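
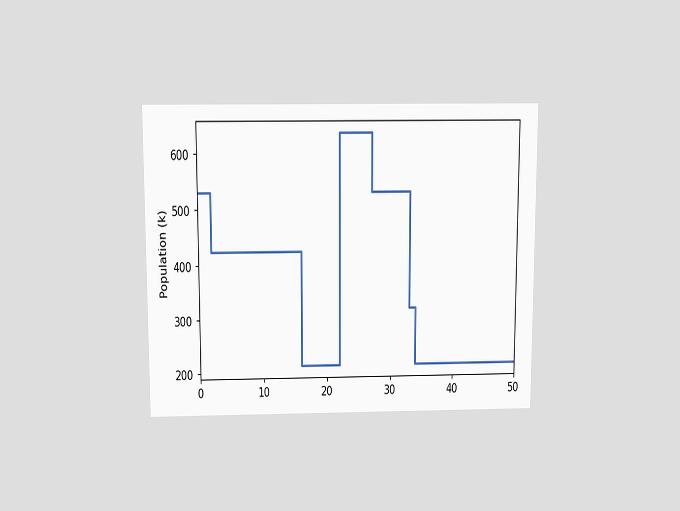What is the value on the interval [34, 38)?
212k

The chart is viewed slightly from above. On [34, 38) the step sits at 212k.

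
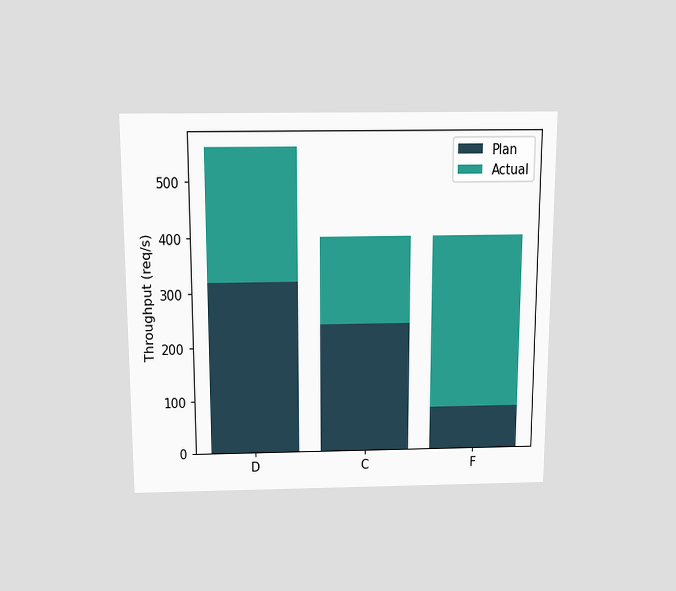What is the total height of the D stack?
560req/s

The chart is viewed slightly from above. The D stack's top reaches 560req/s on the y-axis.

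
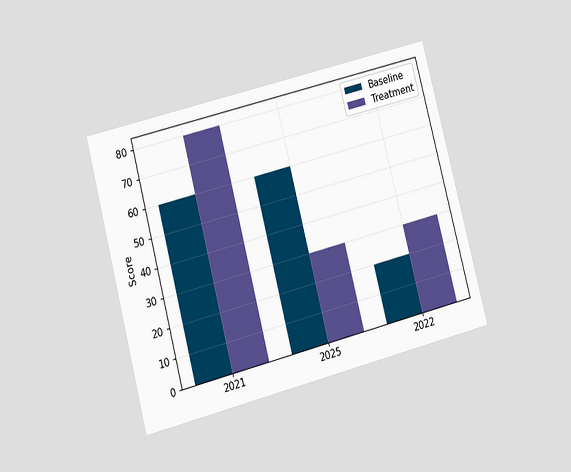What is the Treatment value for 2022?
The chart is tilted about 15° counter-clockwise and viewed at a slight angle. The Treatment bar at 2022 reaches 30 on the y-axis.

30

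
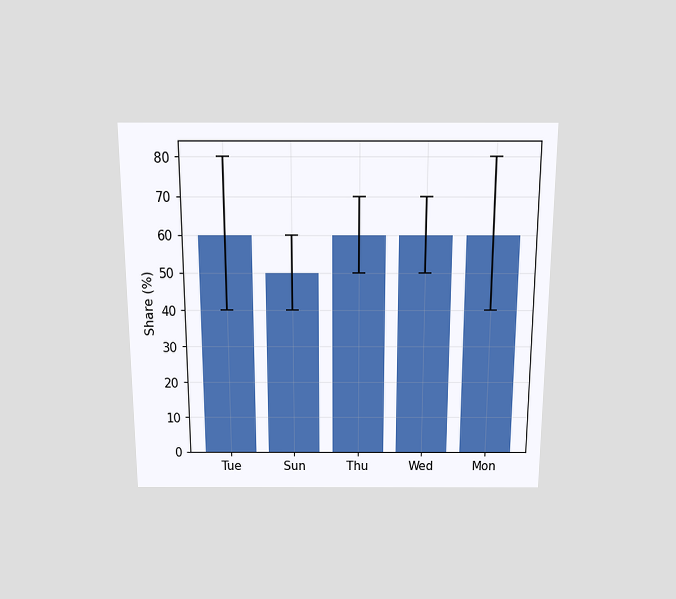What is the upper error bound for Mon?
The chart is viewed slightly from above. The Mon bar's upper whisker reaches 80%.

80%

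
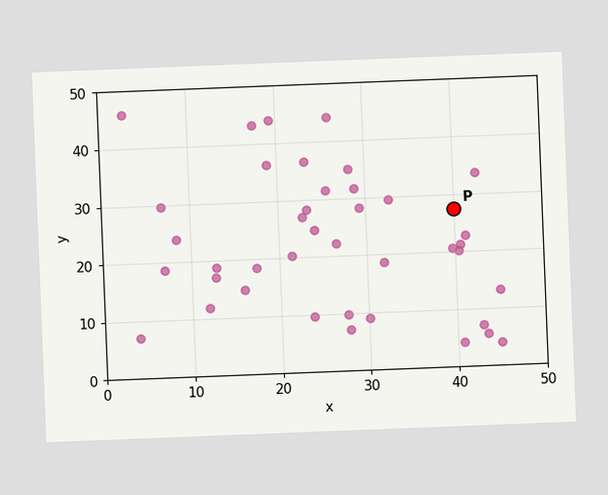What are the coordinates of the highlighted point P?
The chart is tilted about 2° counter-clockwise. Following the gridlines from P to each axis, P sits at (40, 27.5).

(40, 27.5)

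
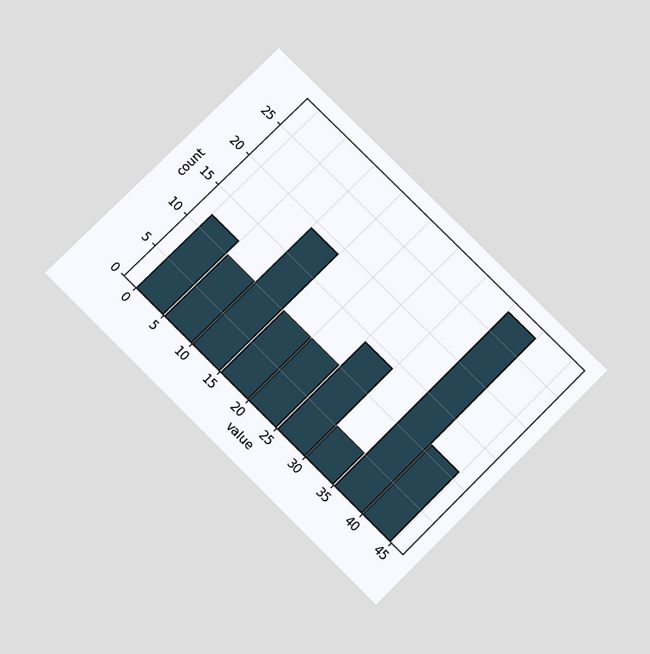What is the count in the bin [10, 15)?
19

The chart is tilted about 45° clockwise and viewed slightly from below. The [10, 15) bin has height 19.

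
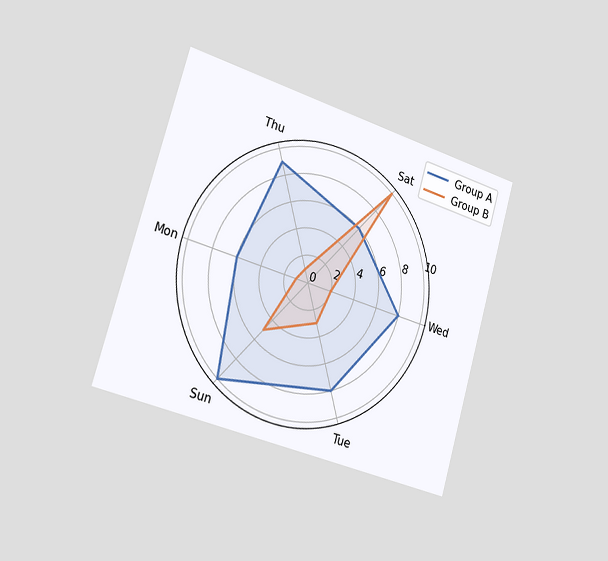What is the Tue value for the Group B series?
3

The chart is tilted about 16° clockwise and viewed slightly from the left. On the Tue axis, Group B reaches 3.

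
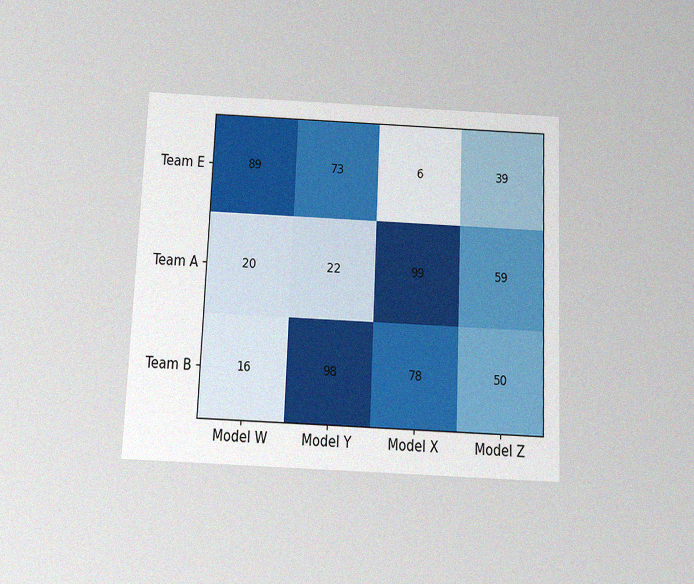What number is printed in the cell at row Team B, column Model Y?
98

The chart is tilted about 2° clockwise and viewed slightly from below, with some photo noise. The (Team B, Model Y) cell reads 98.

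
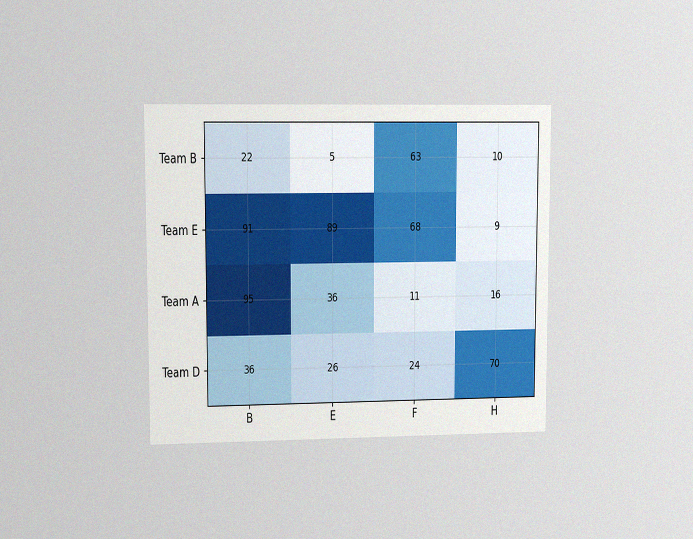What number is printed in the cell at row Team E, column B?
The chart is viewed at a slight angle, with some photo noise. The (Team E, B) cell reads 91.

91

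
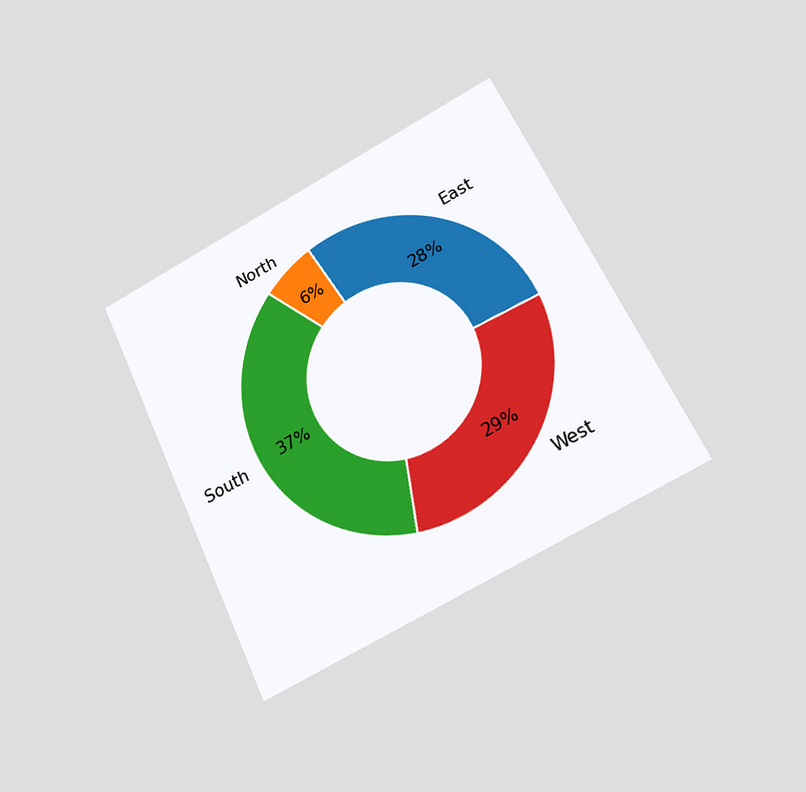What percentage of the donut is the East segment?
28%

The chart is tilted about 26° counter-clockwise and viewed at a slight angle. The East segment takes up 28% of the ring.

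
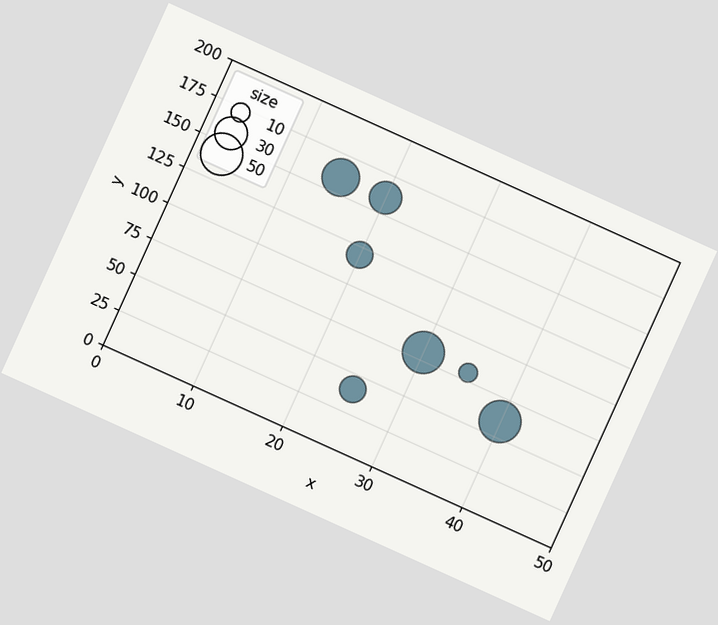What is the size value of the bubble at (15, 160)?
The chart is tilted about 24° clockwise. Matching the bubble at (15, 160) against the size legend gives 40.

40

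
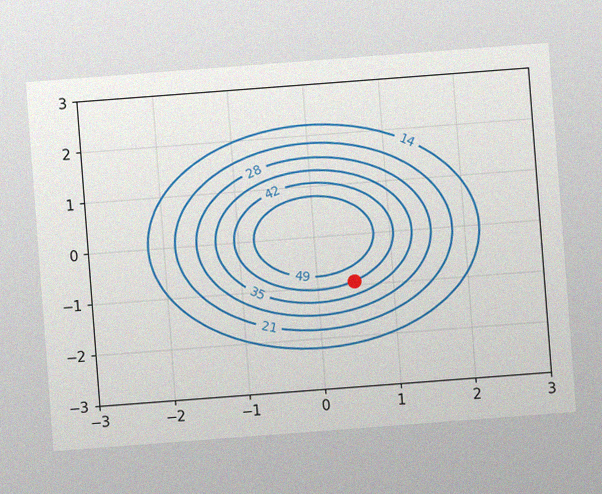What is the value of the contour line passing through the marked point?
The chart is tilted about 4° counter-clockwise, with some photo noise. The marked point sits on the contour labelled 42.

42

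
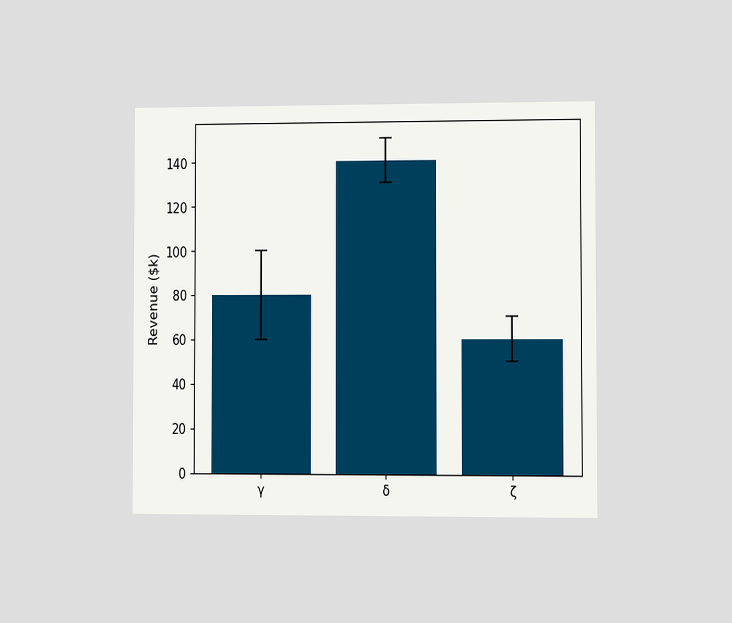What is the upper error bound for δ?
$150k

The chart is viewed slightly from the right. The δ bar's upper whisker reaches $150k.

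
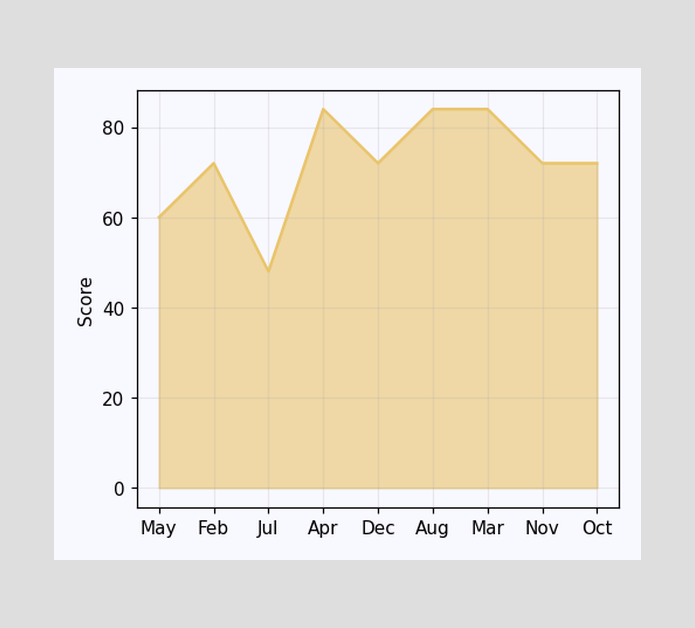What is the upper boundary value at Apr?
84

At Apr the upper boundary is at 84.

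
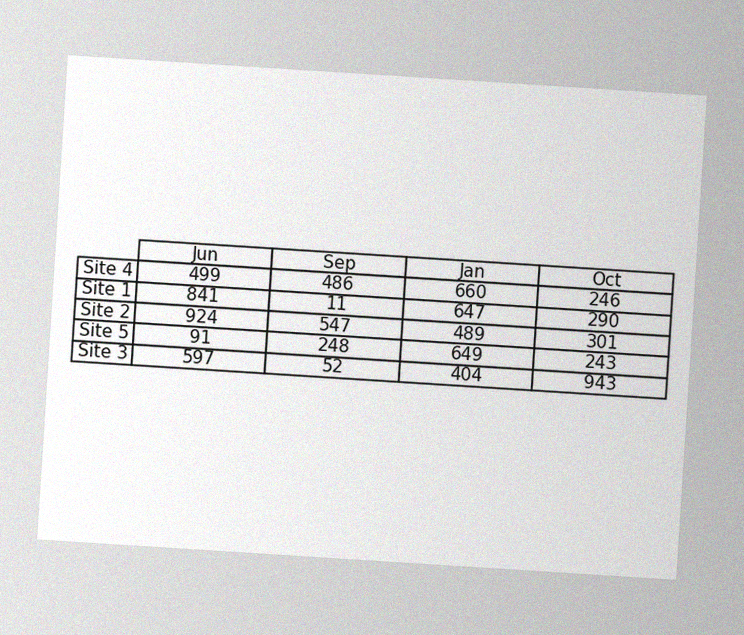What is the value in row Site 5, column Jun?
The chart is tilted about 4° clockwise, with some photo noise. The (Site 5, Jun) cell reads 91.

91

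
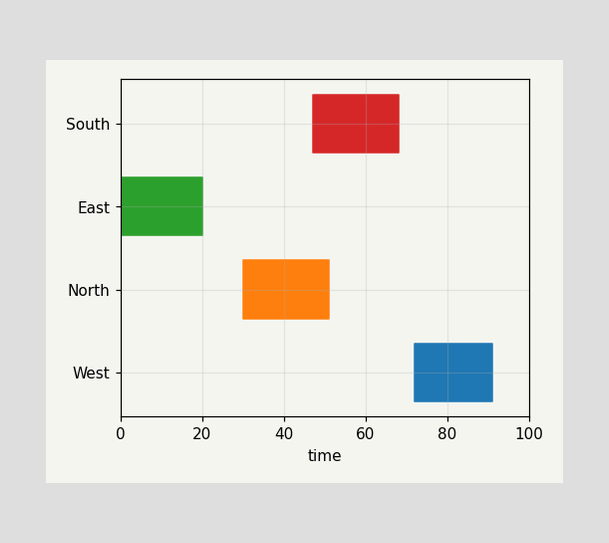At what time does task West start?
The West bar begins at t=72.

72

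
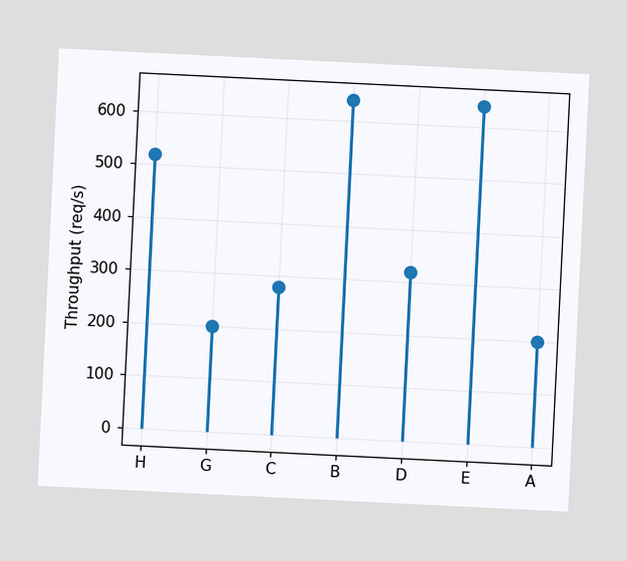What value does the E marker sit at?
640req/s

The chart is tilted about 3° clockwise. The E marker sits at 640req/s.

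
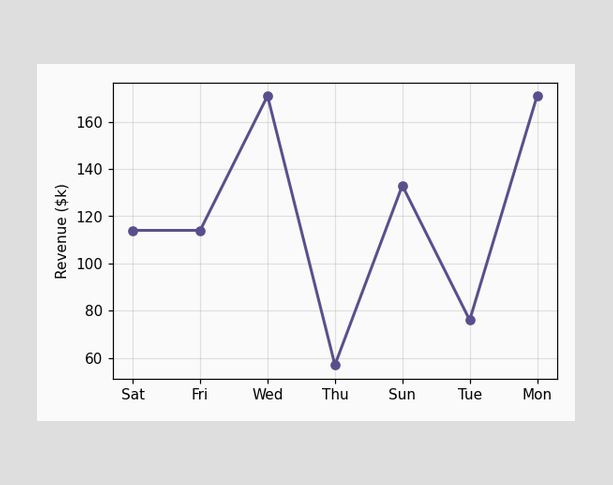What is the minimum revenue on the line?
The lowest point is at Thu, and reading across to the y-axis gives $57k.

$57k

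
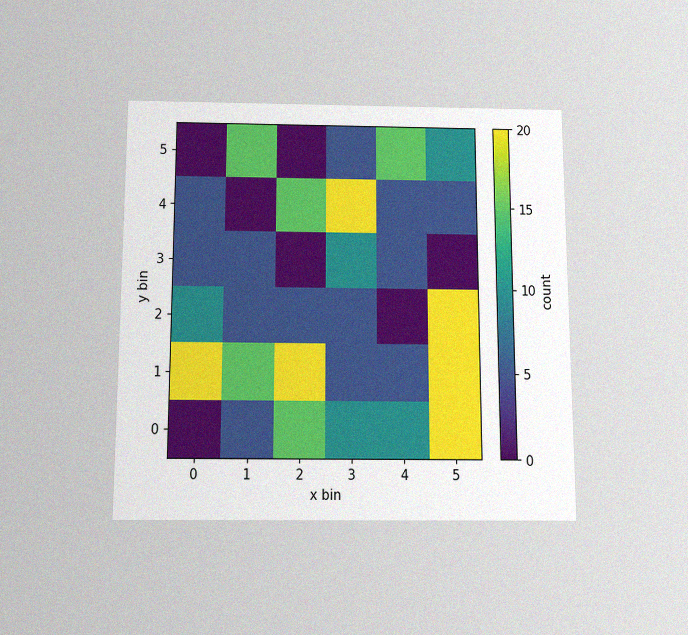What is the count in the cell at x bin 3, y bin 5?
The chart is viewed slightly from below, with some photo noise. Matching the cell (3, 5) against the colorbar gives 5.

5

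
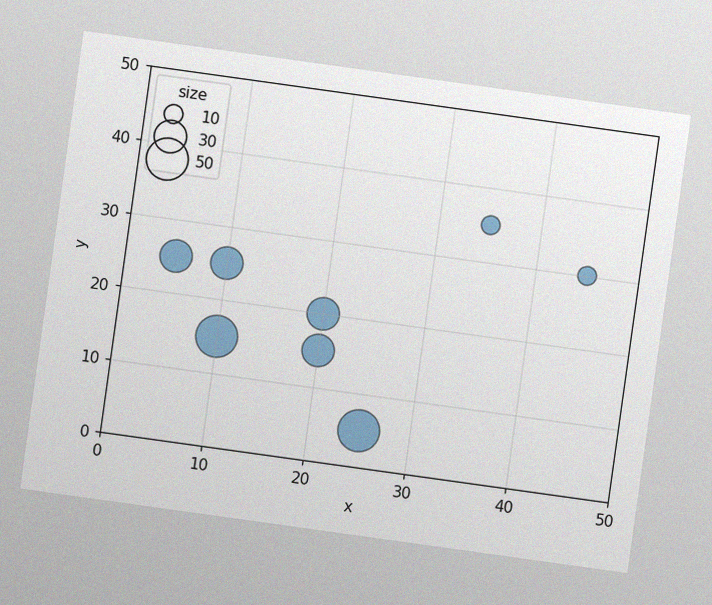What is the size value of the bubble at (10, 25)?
30

The chart is tilted about 8° clockwise, with some photo noise. Matching the bubble at (10, 25) against the size legend gives 30.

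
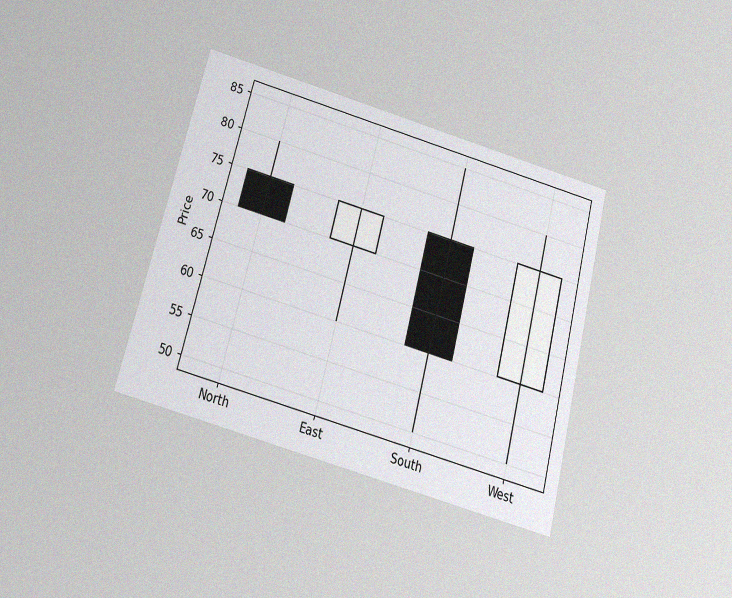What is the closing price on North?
70

The chart is tilted about 15° clockwise and viewed slightly from below, with some photo noise. The North candle closes at 70.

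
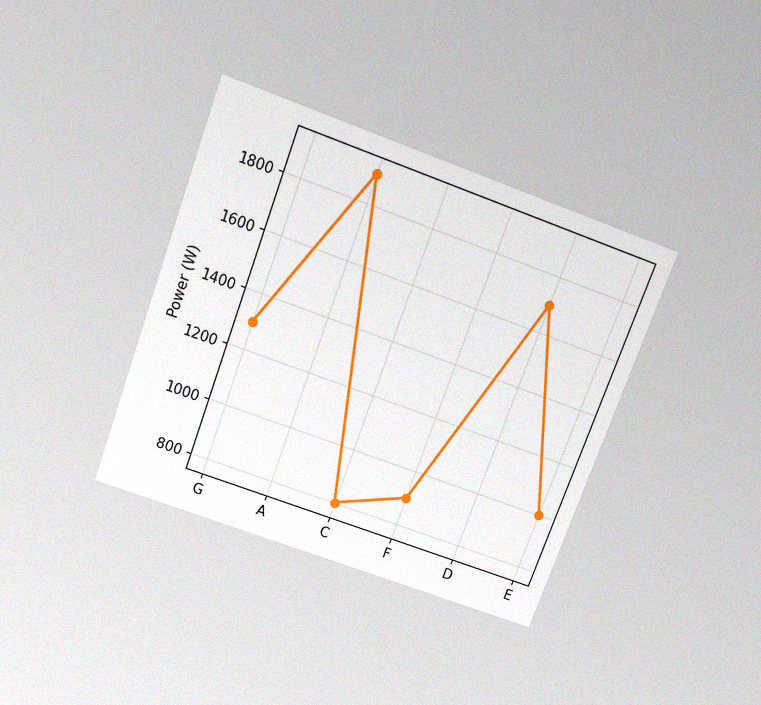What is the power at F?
The chart is tilted about 20° clockwise and viewed slightly from above, with some photo noise. At F, the line is at 900W.

900W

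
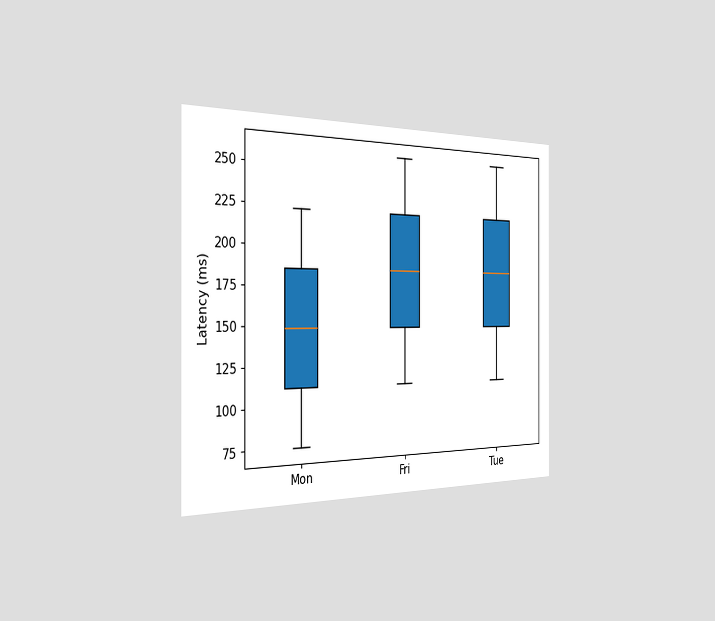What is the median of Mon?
The chart is viewed slightly from the left. The median line in the Mon box sits at 148ms.

148ms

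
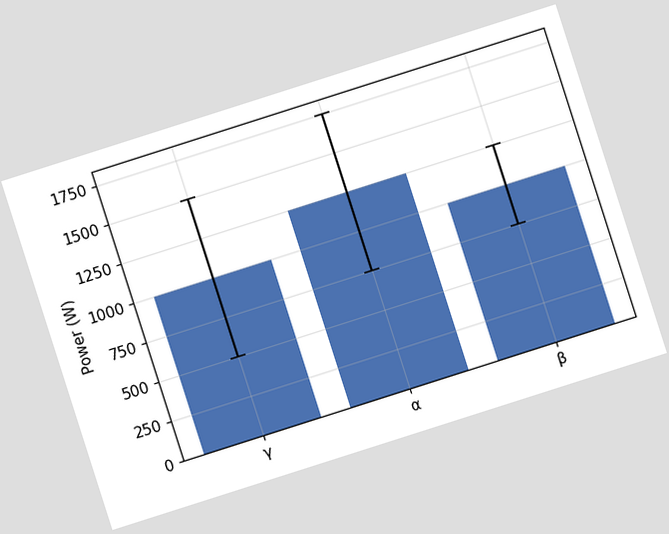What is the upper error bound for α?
1750W

The chart is tilted about 18° counter-clockwise. The α bar's upper whisker reaches 1750W.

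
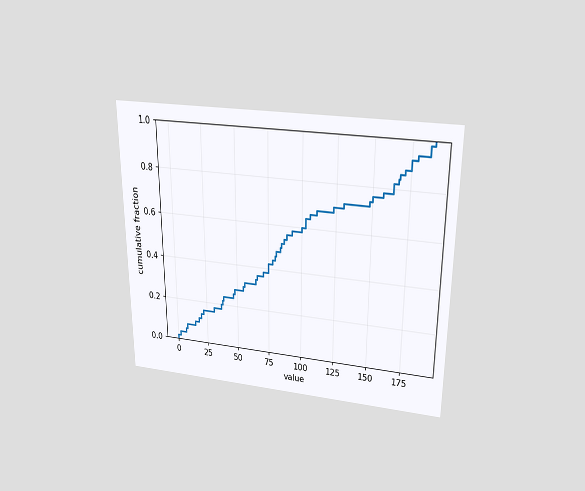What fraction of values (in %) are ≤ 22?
16%

The chart is viewed slightly from above. At x=22 the ECDF step is at 16%.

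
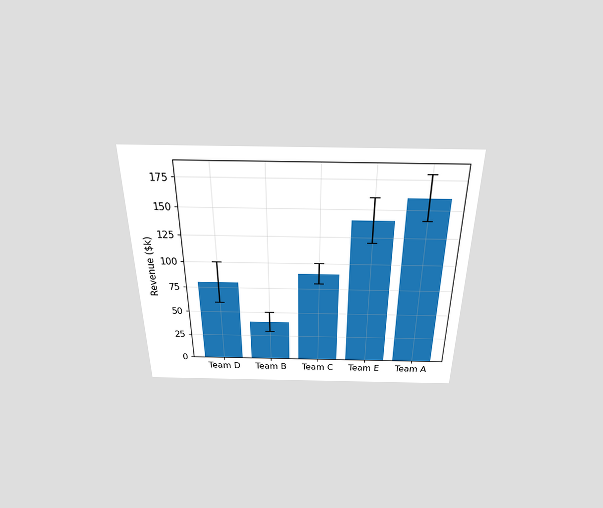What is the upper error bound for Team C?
The chart is viewed slightly from above. The Team C bar's upper whisker reaches $100k.

$100k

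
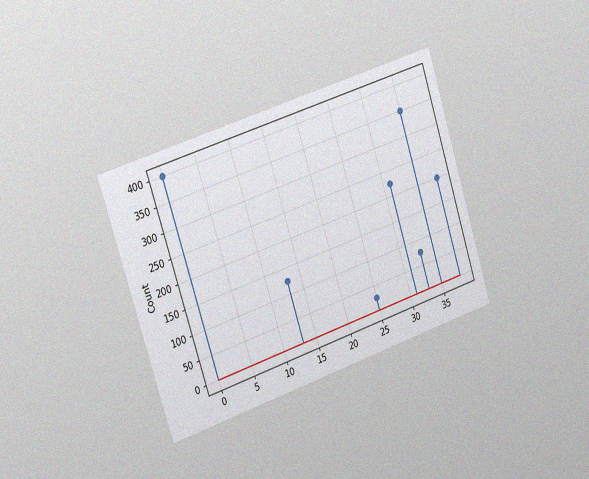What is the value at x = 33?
75

The chart is tilted about 18° counter-clockwise and viewed slightly from the left, with some photo noise. The stem at x=33 reaches 75.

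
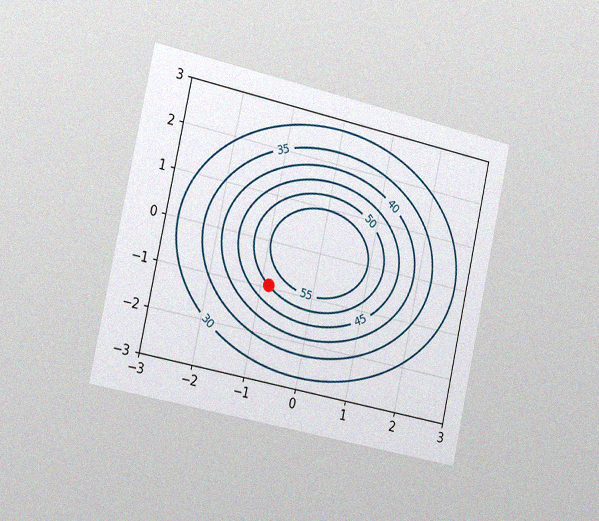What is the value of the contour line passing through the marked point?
50

The chart is tilted about 12° clockwise and viewed slightly from the left, with some photo noise. The marked point sits on the contour labelled 50.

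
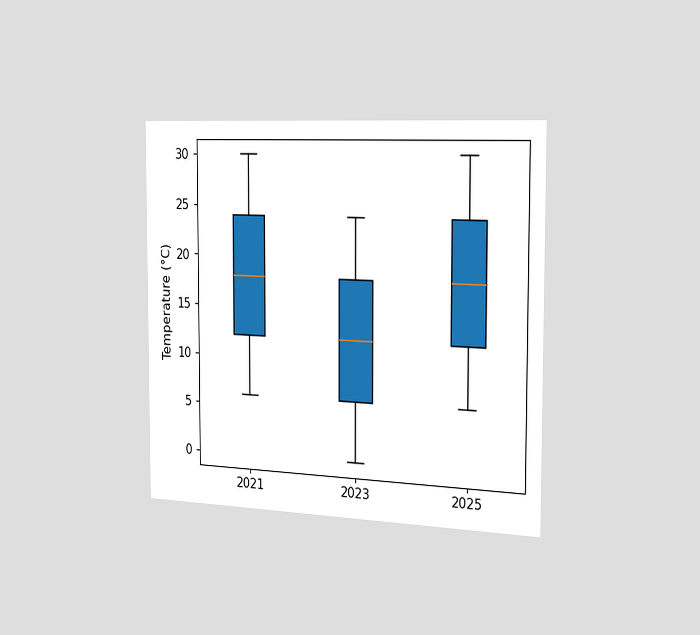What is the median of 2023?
The chart is viewed slightly from the right. The median line in the 2023 box sits at 12°C.

12°C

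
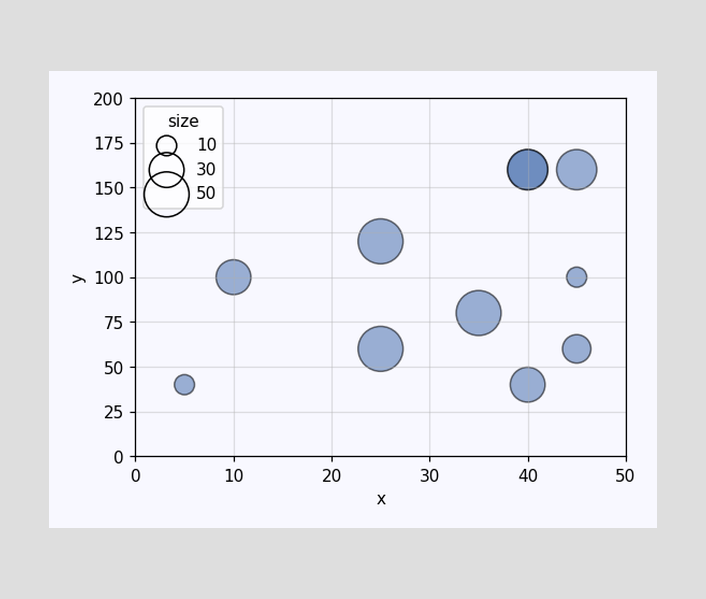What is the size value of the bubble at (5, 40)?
10

Matching the bubble at (5, 40) against the size legend gives 10.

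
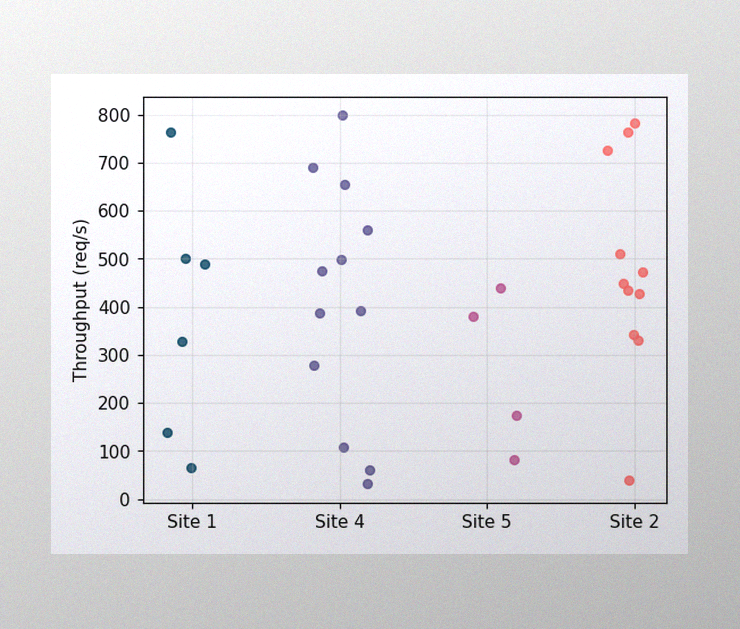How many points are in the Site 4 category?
The image has some photo noise and uneven lighting. Counting the markers in the Site 4 column gives 12.

12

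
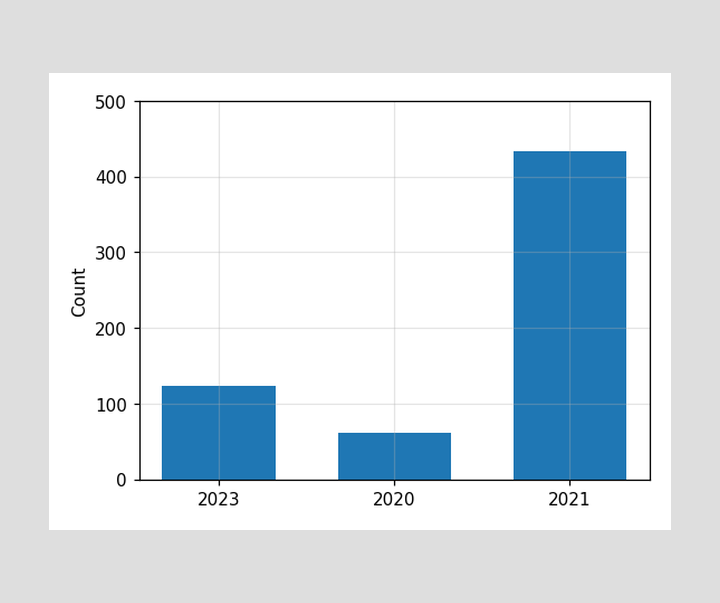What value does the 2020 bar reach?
62

Reading along the chart's y-axis, the 2020 bar reaches 62.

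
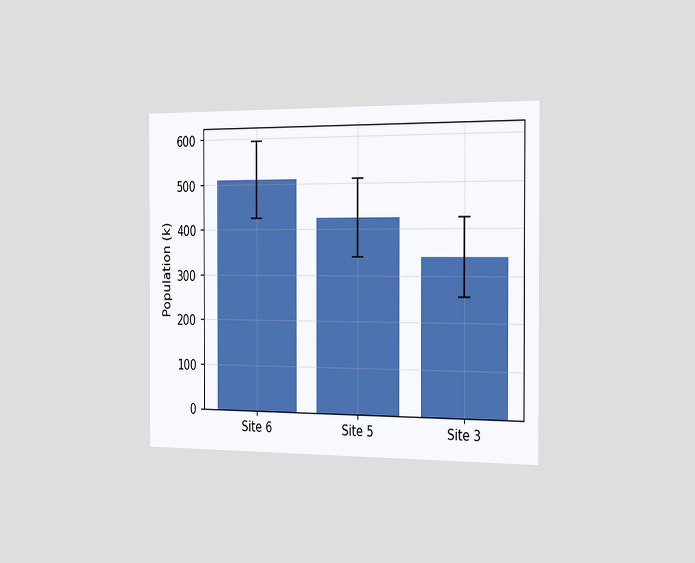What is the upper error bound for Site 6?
595k

The chart is viewed slightly from the right. The Site 6 bar's upper whisker reaches 595k.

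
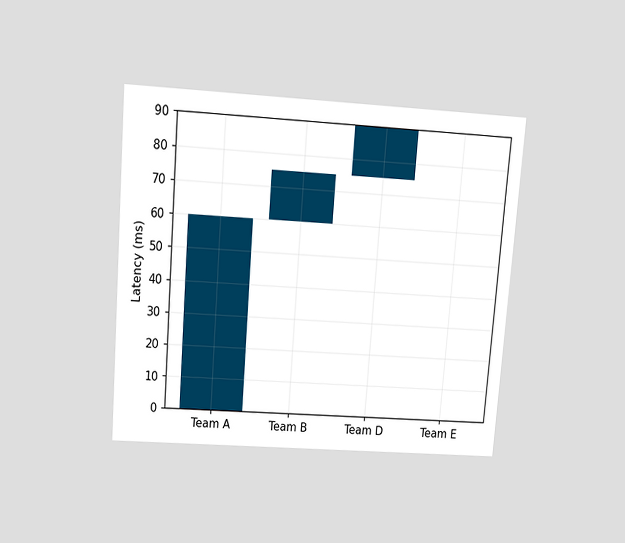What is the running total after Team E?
The chart is tilted about 4° clockwise and viewed slightly from above. After Team E the running total reaches 90ms.

90ms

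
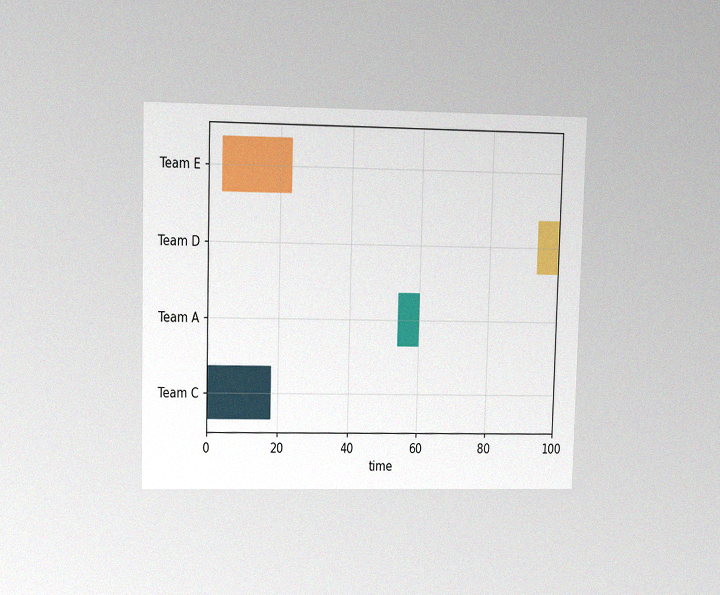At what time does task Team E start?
4

The chart is viewed at a slight angle, with some photo noise. The Team E bar begins at t=4.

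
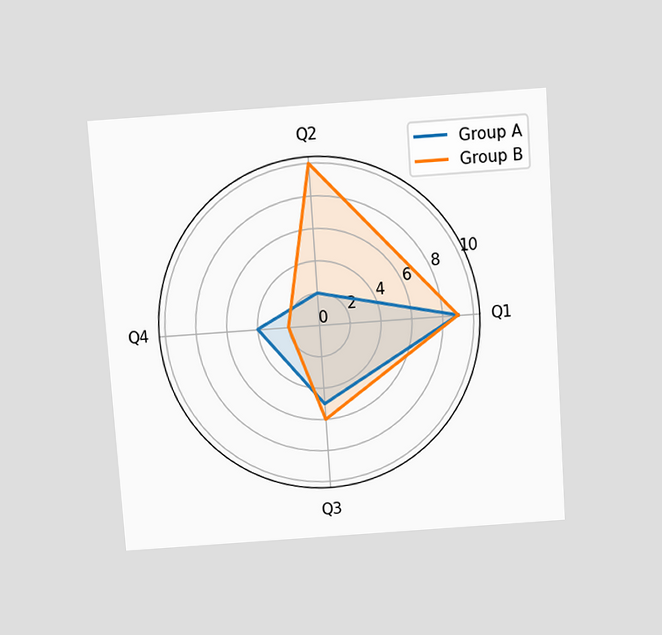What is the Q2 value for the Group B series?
The chart is tilted about 4° counter-clockwise and viewed slightly from above. On the Q2 axis, Group B reaches 10.

10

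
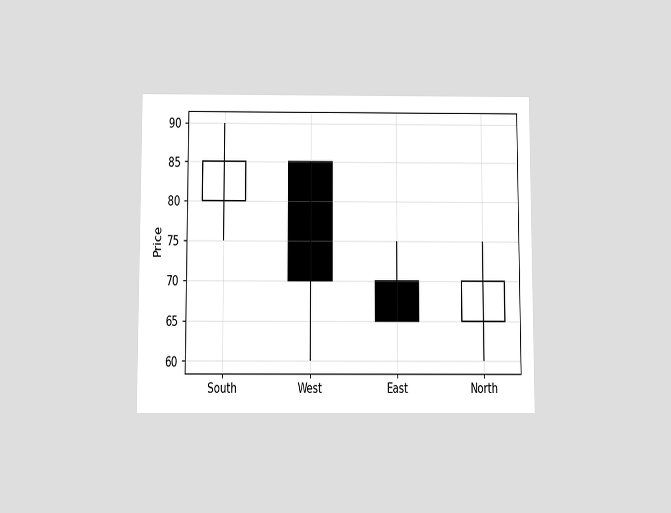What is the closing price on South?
The chart is viewed slightly from below. The South candle closes at 85.

85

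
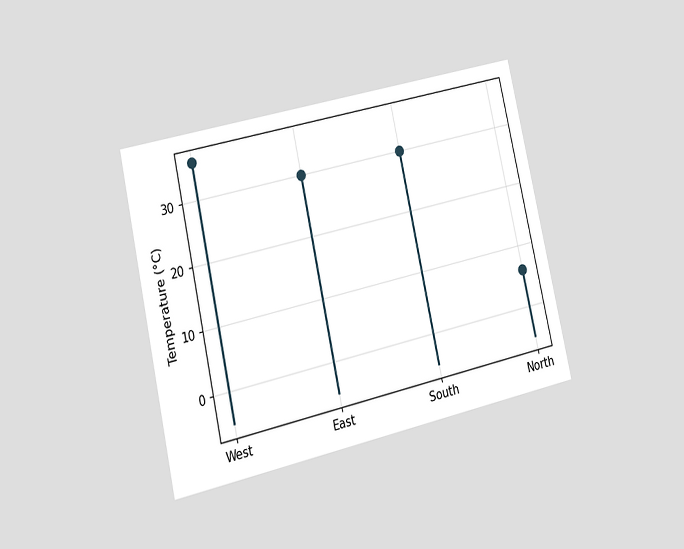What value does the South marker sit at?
The chart is tilted about 13° counter-clockwise and viewed at a slight angle. The South marker sits at 30°C.

30°C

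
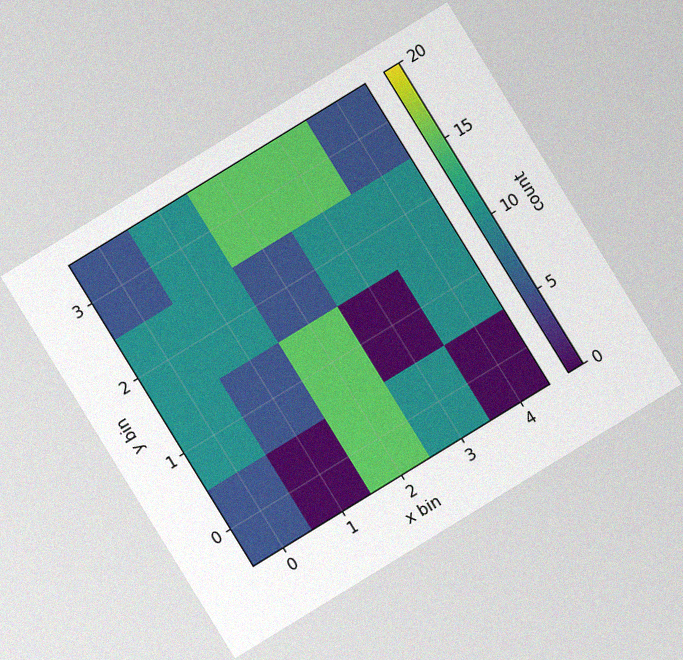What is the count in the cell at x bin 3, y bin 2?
10

The chart is tilted about 32° counter-clockwise, with some photo noise. Matching the cell (3, 2) against the colorbar gives 10.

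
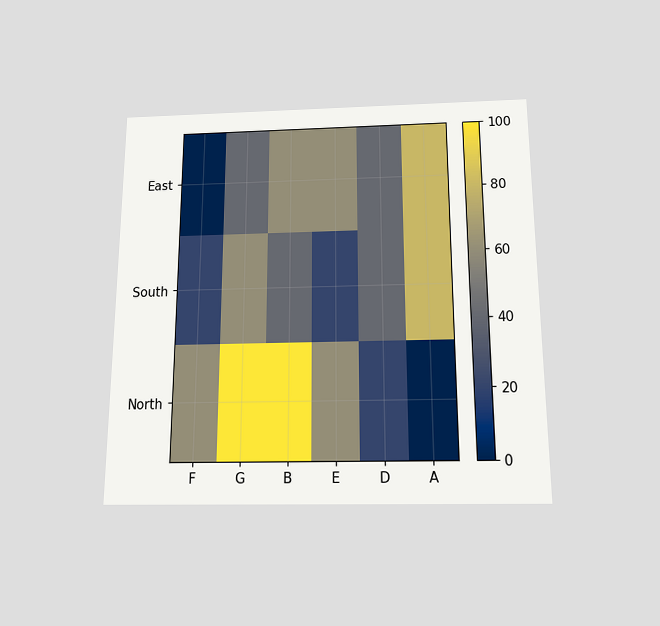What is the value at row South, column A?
80

The chart is viewed slightly from below. Matching cell (South, A) against the colorbar gives 80.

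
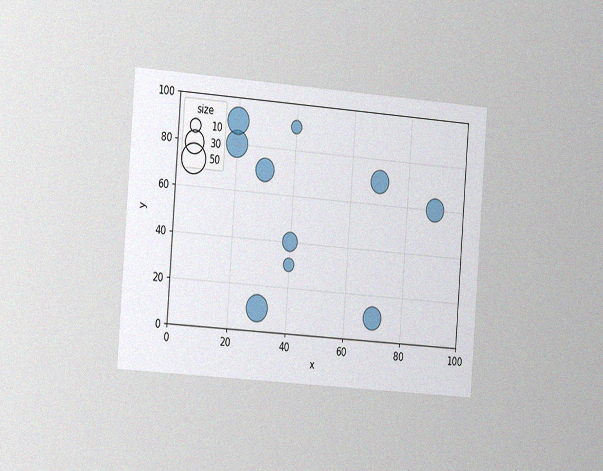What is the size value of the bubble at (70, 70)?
30

The chart is tilted about 4° clockwise and viewed slightly from the left, with some photo noise. Matching the bubble at (70, 70) against the size legend gives 30.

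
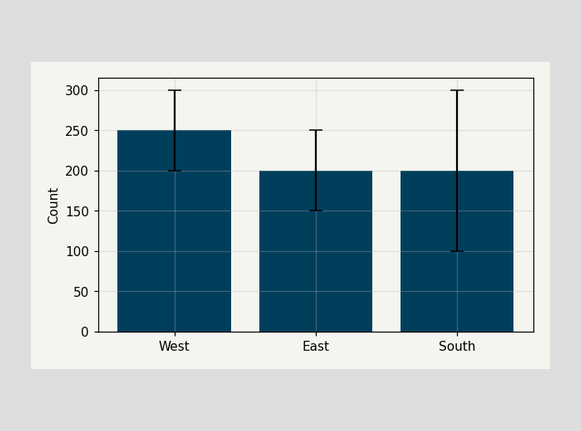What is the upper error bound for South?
300

The South bar's upper whisker reaches 300.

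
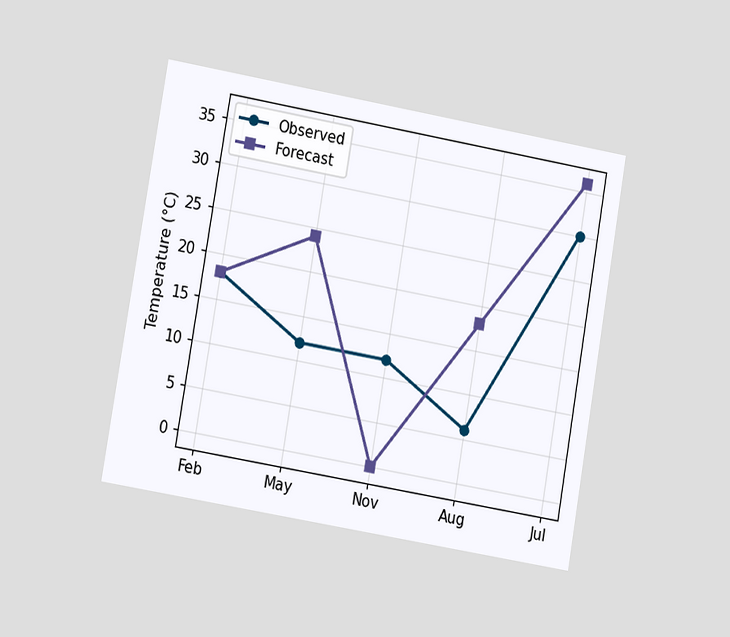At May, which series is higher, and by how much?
The chart is tilted about 10° clockwise and viewed at a slight angle. At May, Forecast sits above the other line by 12°C.

Forecast, by 12°C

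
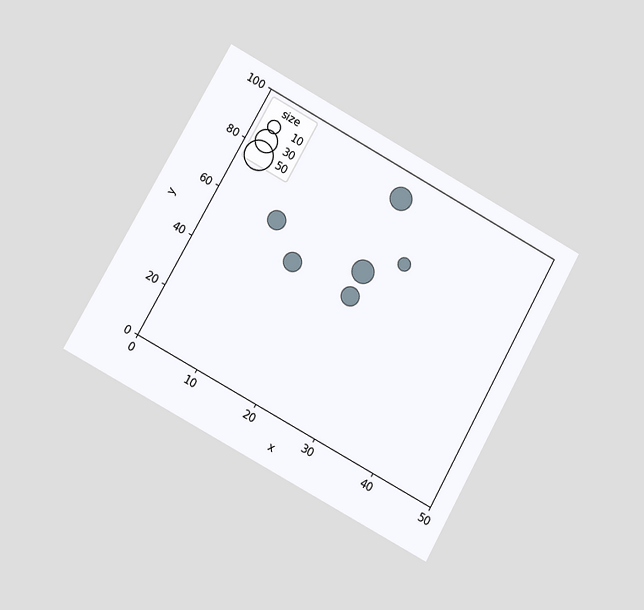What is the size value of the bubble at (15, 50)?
The chart is tilted about 29° clockwise and viewed at a slight angle. Matching the bubble at (15, 50) against the size legend gives 20.

20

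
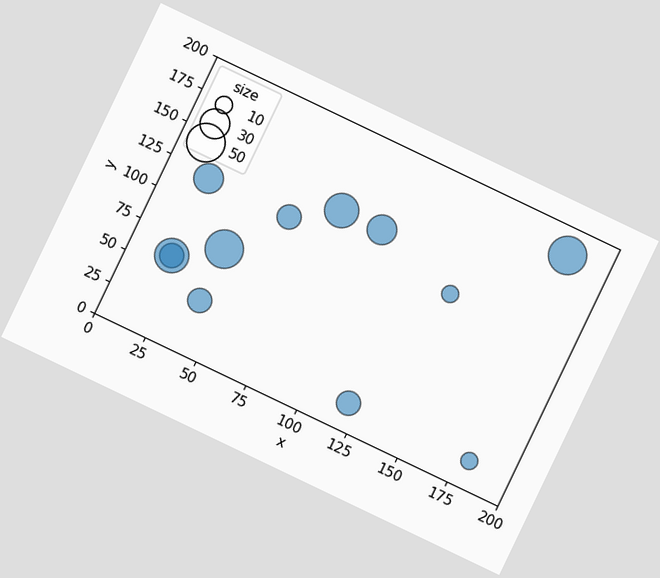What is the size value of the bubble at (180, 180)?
The chart is tilted about 26° clockwise. Matching the bubble at (180, 180) against the size legend gives 50.

50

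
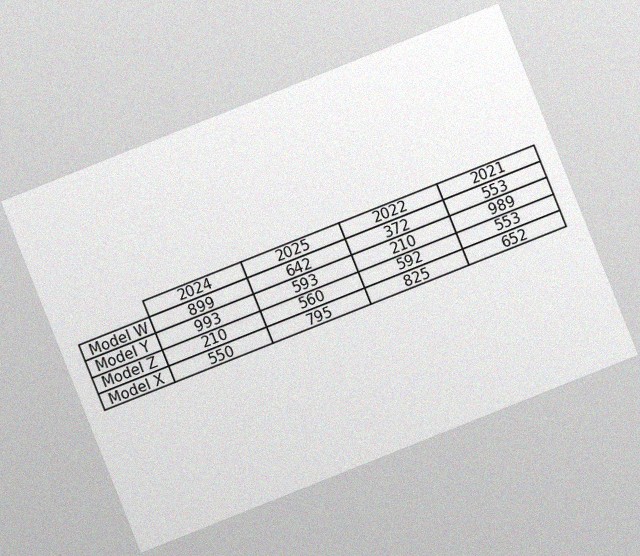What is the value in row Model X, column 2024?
550

The chart is tilted about 22° counter-clockwise, with some photo noise. The (Model X, 2024) cell reads 550.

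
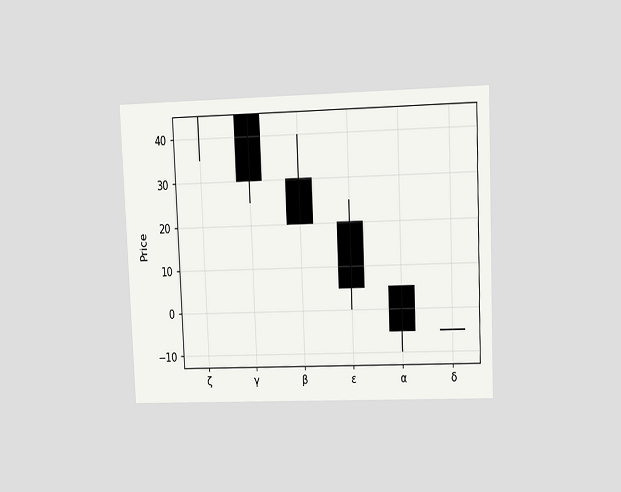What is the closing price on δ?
-5

The chart is tilted about 2° counter-clockwise and viewed at a slight angle. The δ candle closes at -5.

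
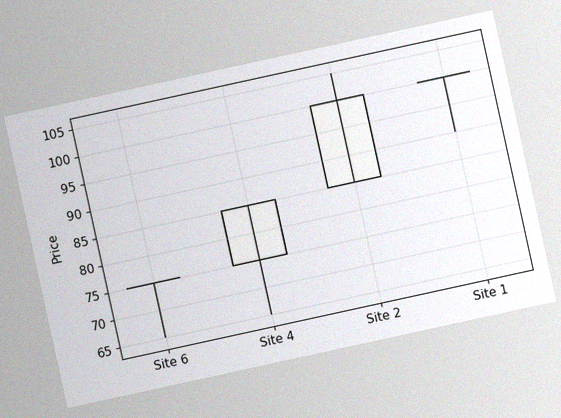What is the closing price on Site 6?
75

The chart is tilted about 12° counter-clockwise, with some photo noise. The Site 6 candle closes at 75.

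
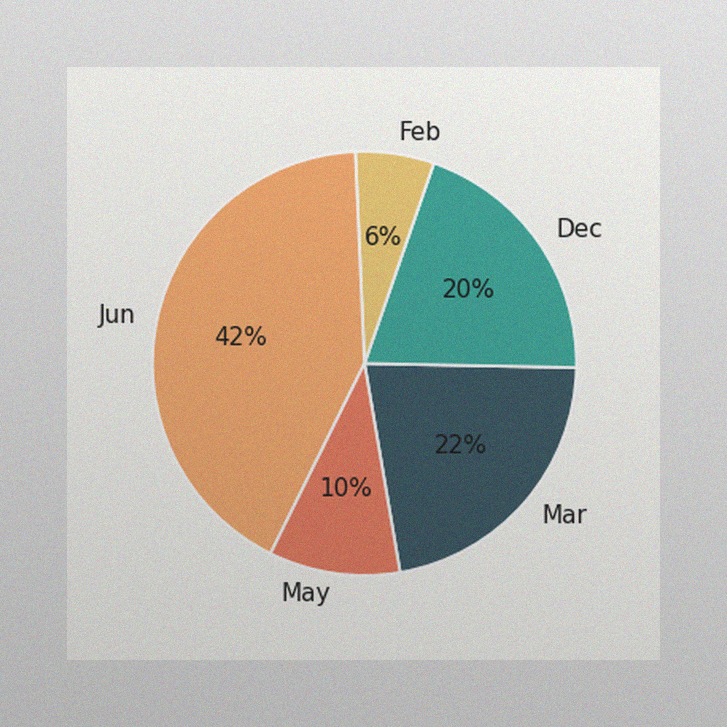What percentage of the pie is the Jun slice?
The image has some photo noise and uneven lighting. The Jun slice takes up 42% of the pie.

42%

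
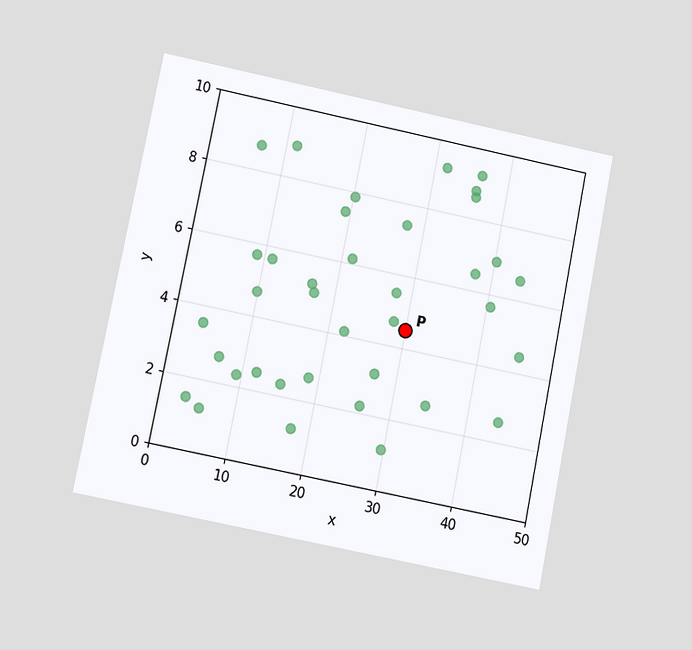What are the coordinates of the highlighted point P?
The chart is tilted about 11° clockwise and viewed at a slight angle. Following the gridlines from P to each axis, P sits at (30, 4.5).

(30, 4.5)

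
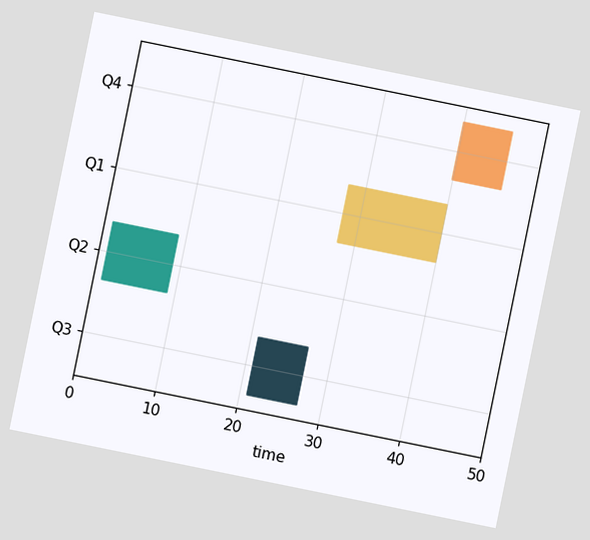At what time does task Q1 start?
28

The chart is tilted about 11° clockwise. The Q1 bar begins at t=28.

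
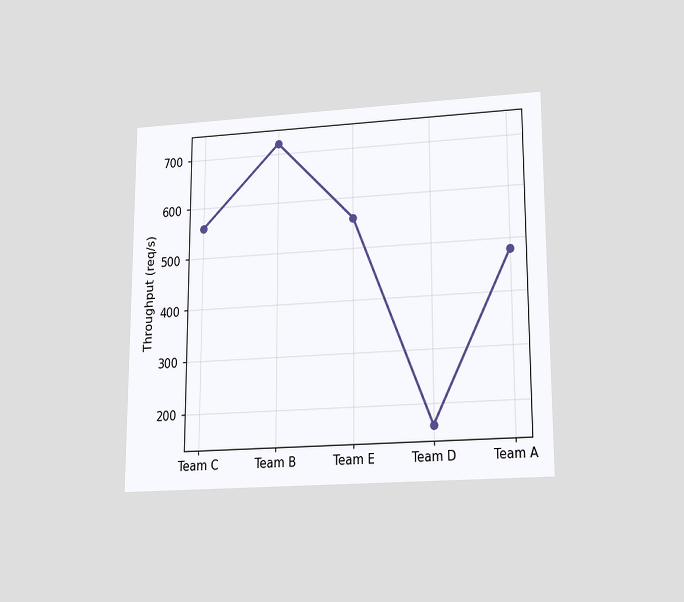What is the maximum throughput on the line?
The chart is viewed slightly from below. The highest point is at Team B, and reading across to the y-axis gives 720req/s.

720req/s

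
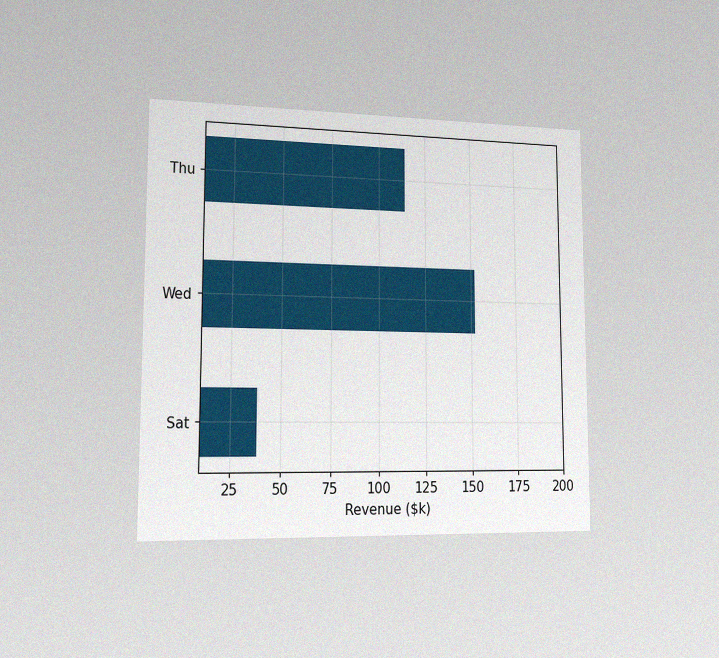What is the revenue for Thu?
The chart is viewed slightly from the left, with some photo noise. Reading along the chart's x-axis, the Thu bar reaches $114k.

$114k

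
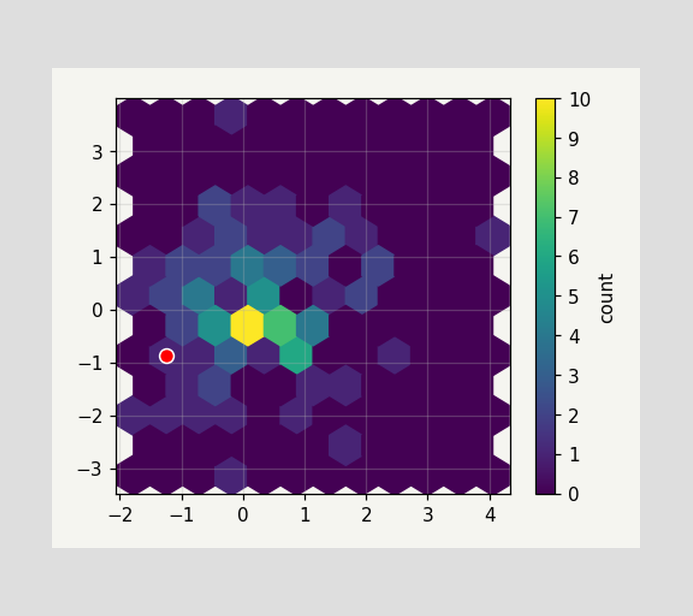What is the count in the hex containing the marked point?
The marked hex reads 1 on the colorbar.

1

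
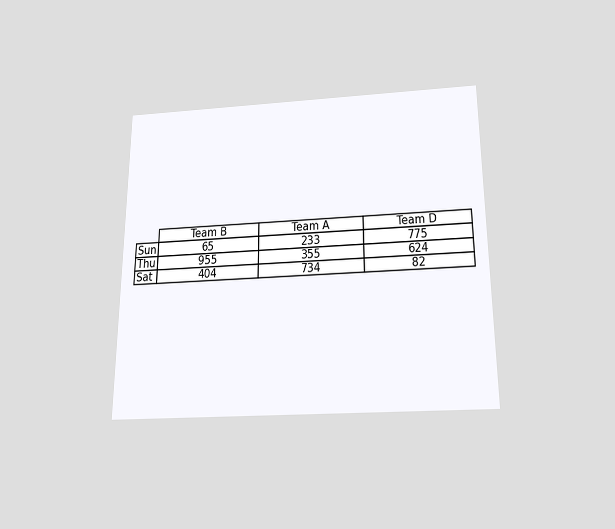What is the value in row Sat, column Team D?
The chart is viewed slightly from below. The (Sat, Team D) cell reads 82.

82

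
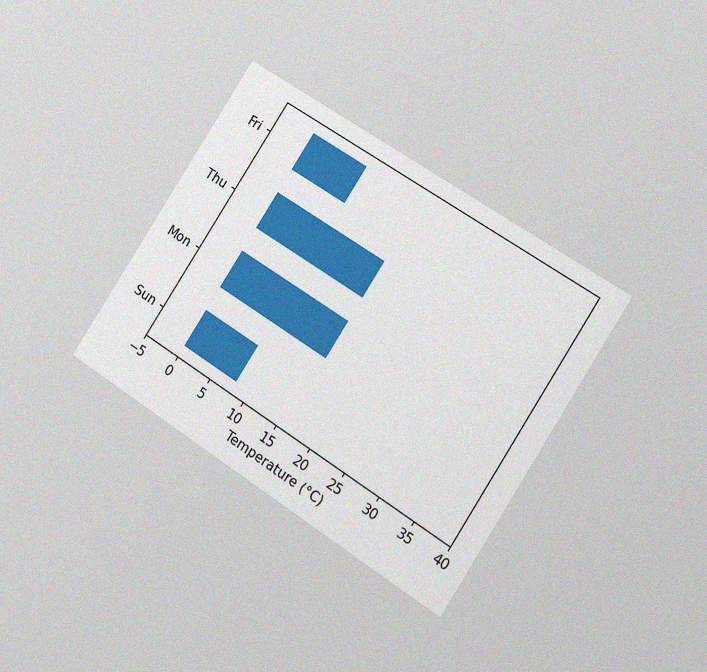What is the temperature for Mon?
The chart is tilted about 33° clockwise and viewed at a slight angle, with some photo noise. Reading along the chart's x-axis, the Mon bar reaches 16°C.

16°C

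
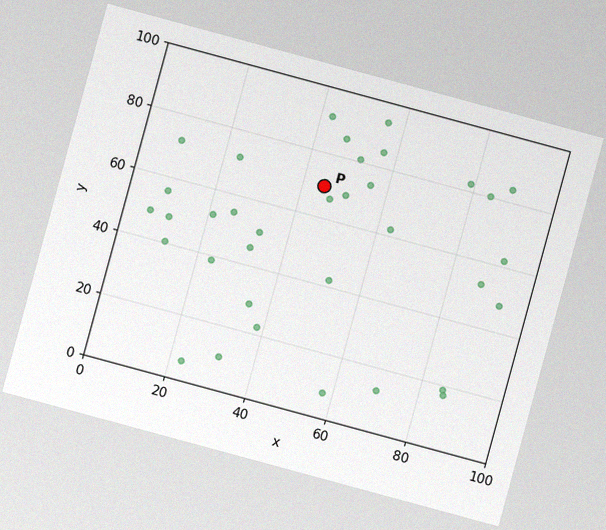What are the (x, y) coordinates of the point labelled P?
The chart is tilted about 15° clockwise, with some photo noise. Following the gridlines from P to each axis, P sits at (45, 70).

(45, 70)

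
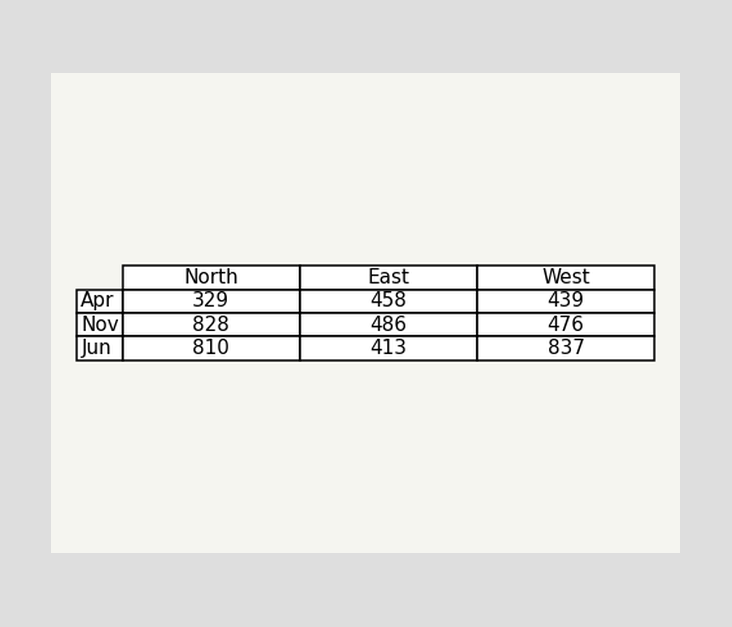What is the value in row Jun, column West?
837

The (Jun, West) cell reads 837.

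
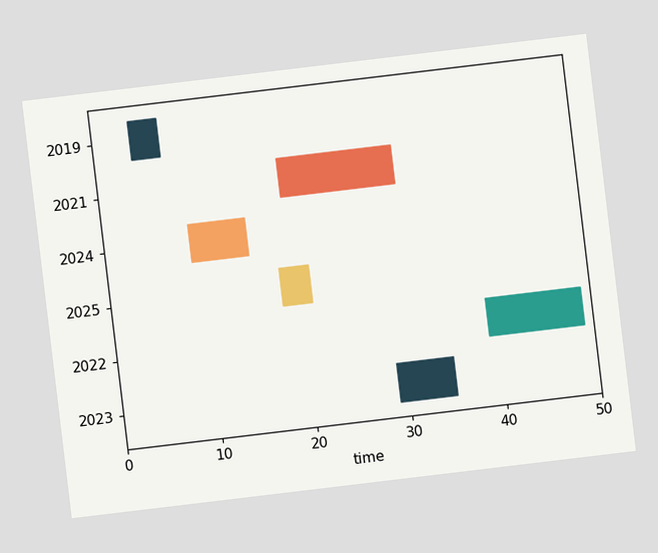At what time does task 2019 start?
4

The chart is tilted about 7° counter-clockwise. The 2019 bar begins at t=4.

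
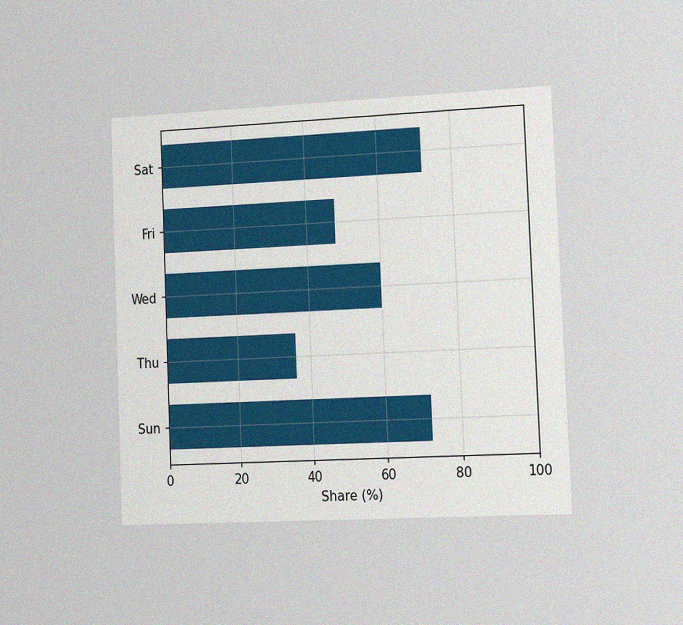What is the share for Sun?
72%

The chart is tilted about 2° counter-clockwise and viewed at a slight angle, with some photo noise. Reading along the chart's x-axis, the Sun bar reaches 72%.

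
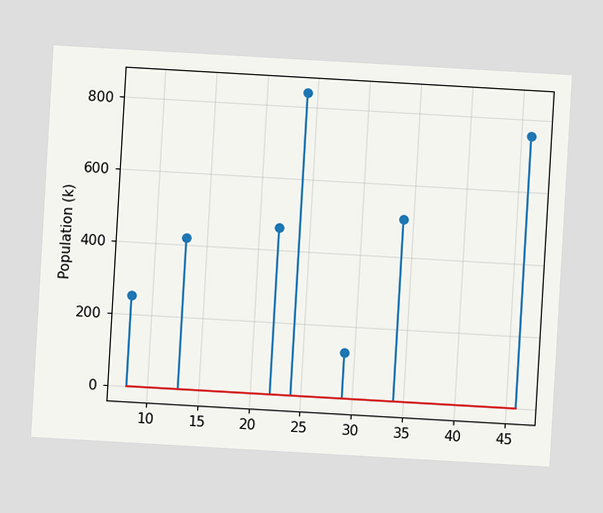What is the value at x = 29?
126k

The chart is tilted about 3° clockwise. The stem at x=29 reaches 126k.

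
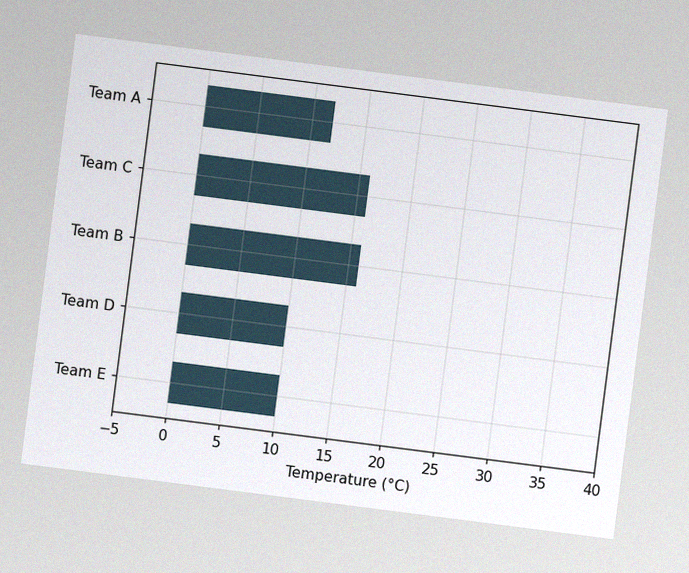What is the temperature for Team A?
12°C

The chart is tilted about 7° clockwise, with some photo noise. Reading along the chart's x-axis, the Team A bar reaches 12°C.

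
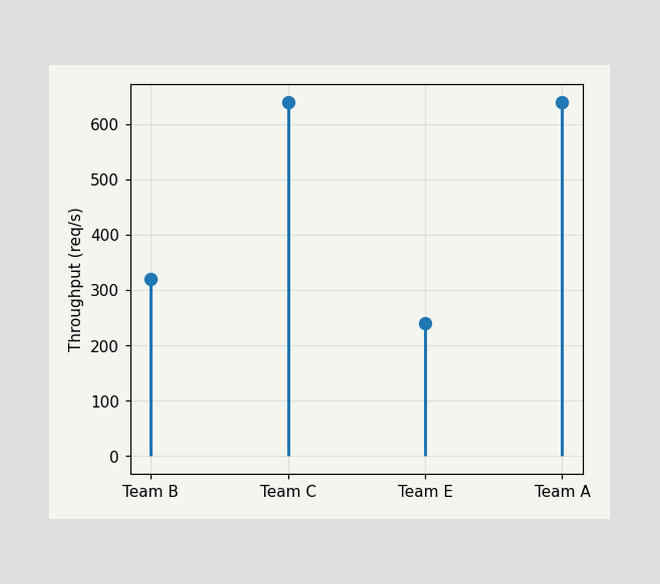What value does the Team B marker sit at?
320req/s

The Team B marker sits at 320req/s.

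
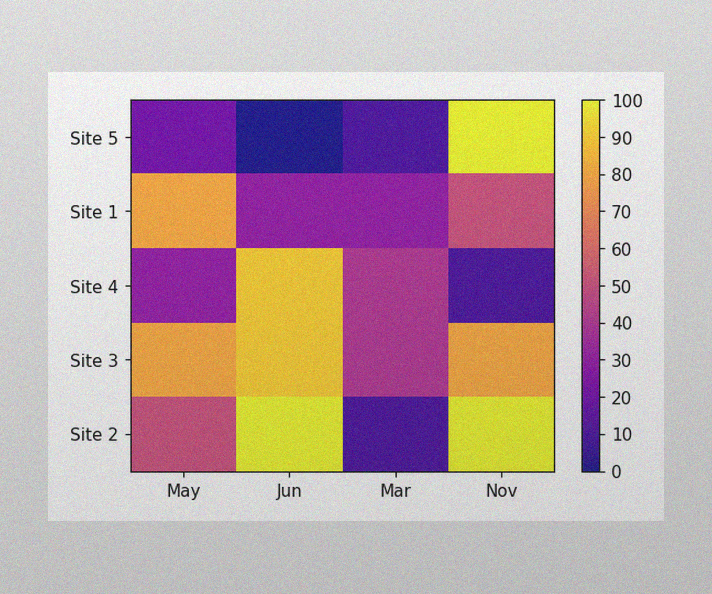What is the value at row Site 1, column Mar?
30

The image has some photo noise and uneven lighting. Matching cell (Site 1, Mar) against the colorbar gives 30.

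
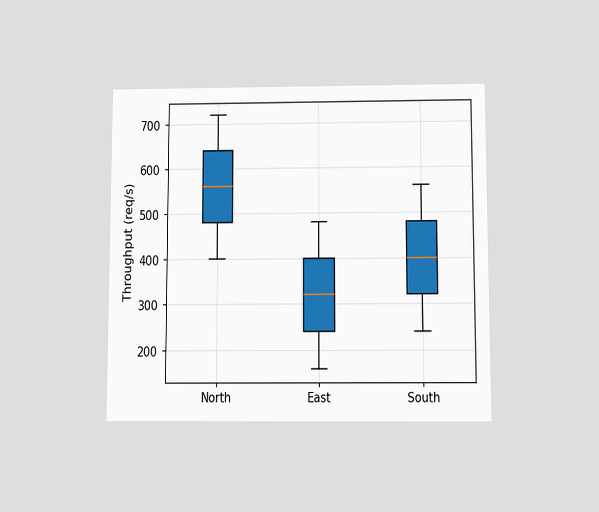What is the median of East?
320req/s

The chart is viewed slightly from below. The median line in the East box sits at 320req/s.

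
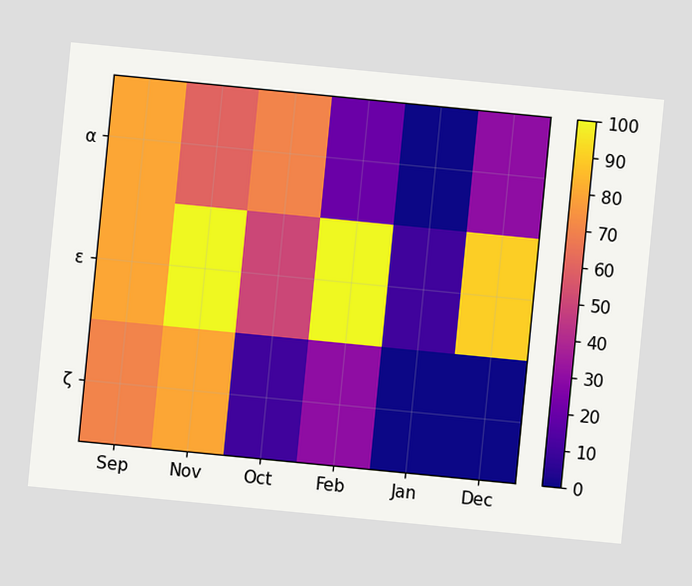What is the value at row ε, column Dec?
90

The chart is tilted about 6° clockwise. Matching cell (ε, Dec) against the colorbar gives 90.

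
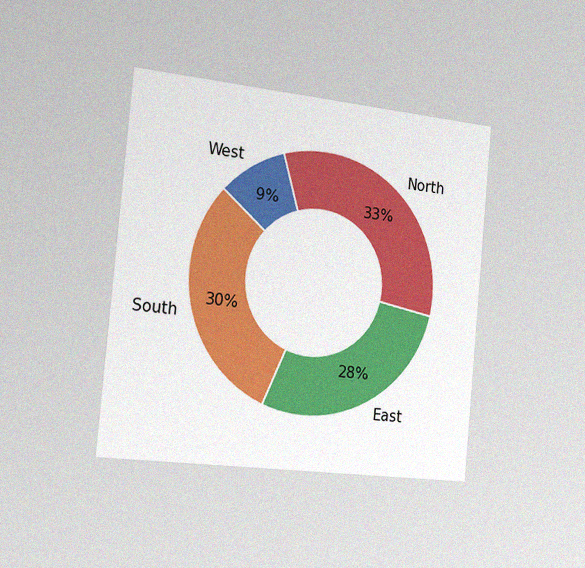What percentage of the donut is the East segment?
28%

The chart is tilted about 5° clockwise and viewed slightly from the left, with some photo noise. The East segment takes up 28% of the ring.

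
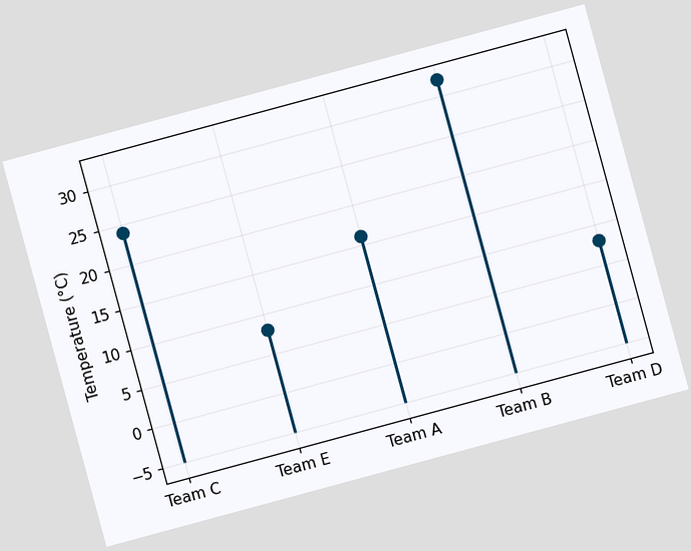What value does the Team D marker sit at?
8°C

The chart is tilted about 15° counter-clockwise. The Team D marker sits at 8°C.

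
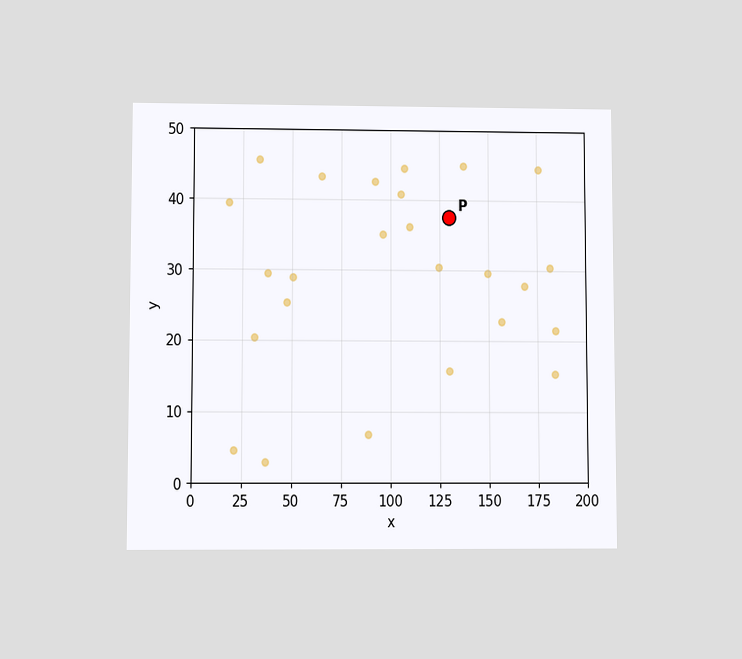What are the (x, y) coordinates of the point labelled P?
The chart is viewed at a slight angle. Following the gridlines from P to each axis, P sits at (130, 37.5).

(130, 37.5)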